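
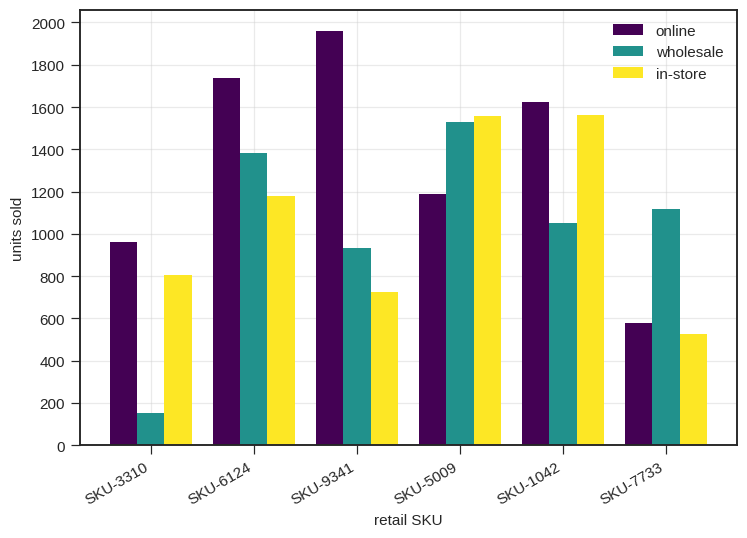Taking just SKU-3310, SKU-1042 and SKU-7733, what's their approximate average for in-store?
≈ 1000

(800 + 1600 + 600) / 3 ≈ 1000.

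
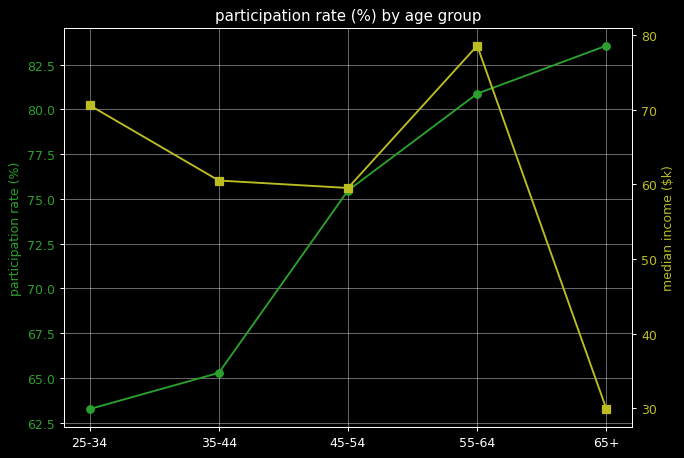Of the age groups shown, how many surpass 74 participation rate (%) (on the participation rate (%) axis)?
3

Above 74: 45-54, 55-64, 65+.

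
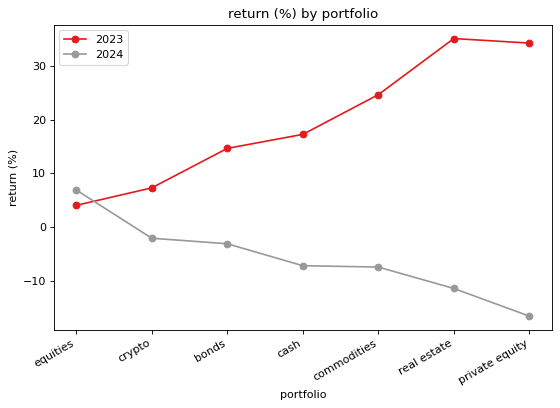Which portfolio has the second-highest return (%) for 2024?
crypto

Top 3 for 2024: equities ≈ 5, crypto ≈ 0, bonds ≈ -5.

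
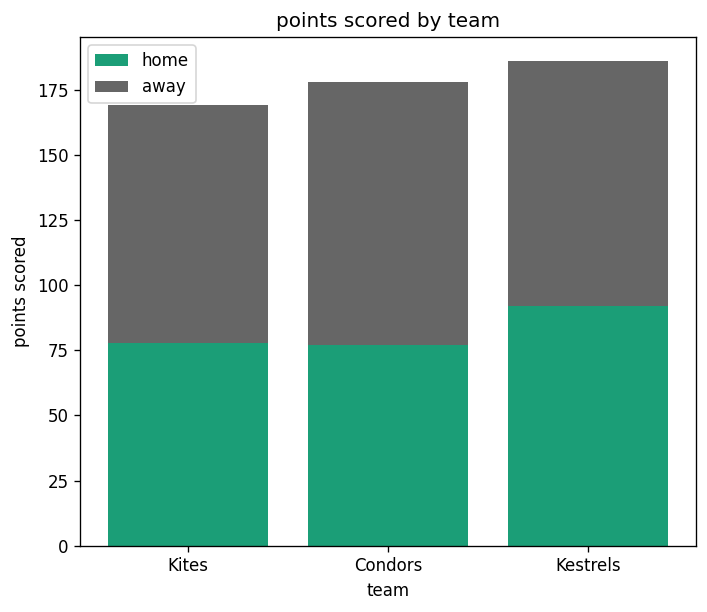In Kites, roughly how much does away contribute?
≈ 80

away top ≈ 160, bottom ≈ 80; segment ≈ 80.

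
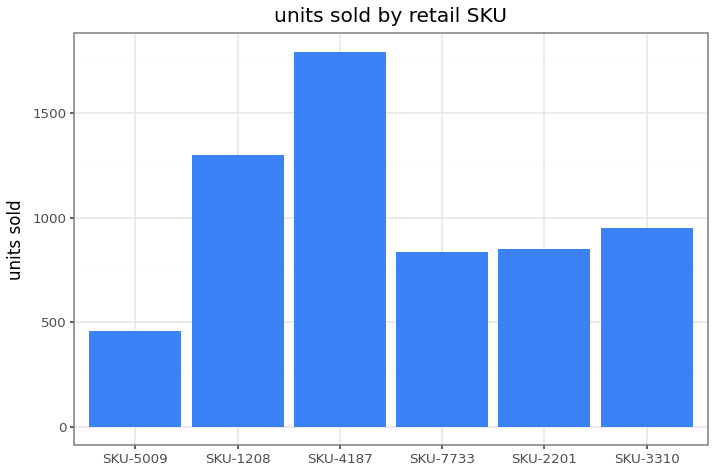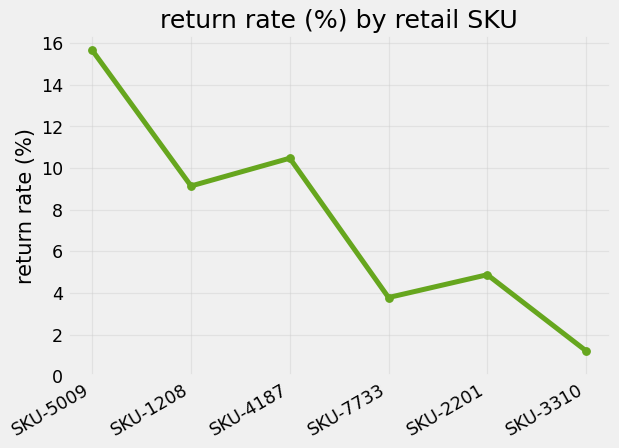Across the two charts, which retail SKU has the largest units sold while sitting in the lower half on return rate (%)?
SKU-3310

Chart 2 median return rate (%) ≈ 8; below-median retail SKUs: SKU-7733, SKU-2201, SKU-3310. Among those, SKU-3310 has the highest units sold (≈ 1000).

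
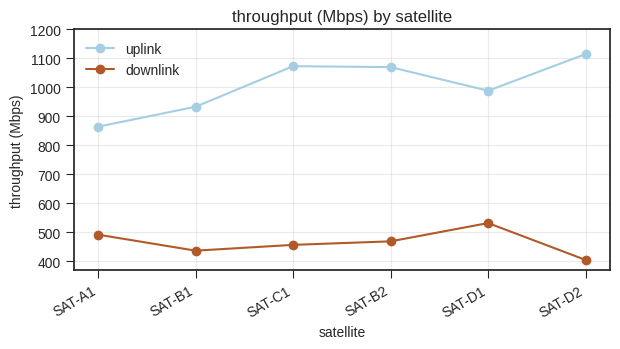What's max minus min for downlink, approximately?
Max SAT-D1 ≈ 500, min SAT-D2 ≈ 400; range ≈ 100.

≈ 100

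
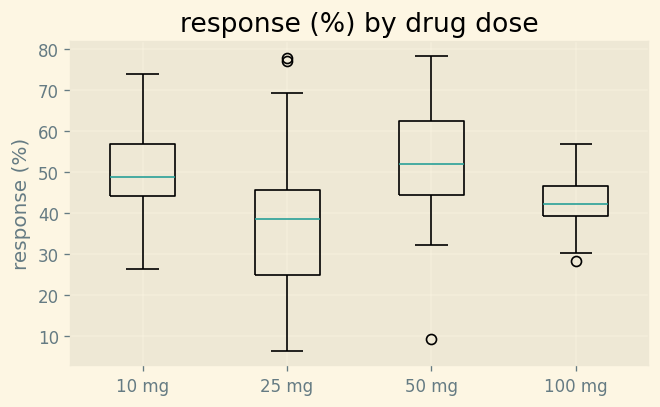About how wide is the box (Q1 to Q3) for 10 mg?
≈ 13

Q3 ≈ 57, Q1 ≈ 44; IQR ≈ 13.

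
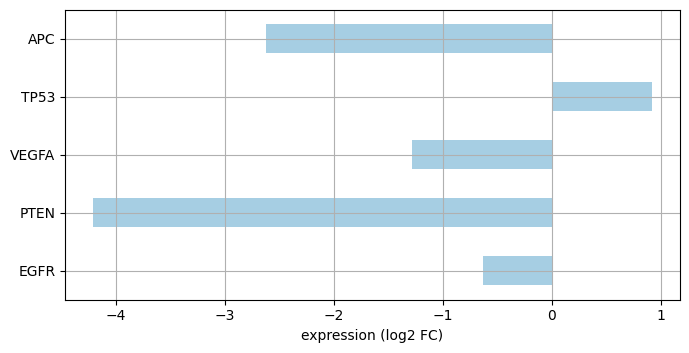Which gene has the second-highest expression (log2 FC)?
EGFR

Top 3: TP53 ≈ 1.0, EGFR ≈ -0.5, VEGFA ≈ -1.5.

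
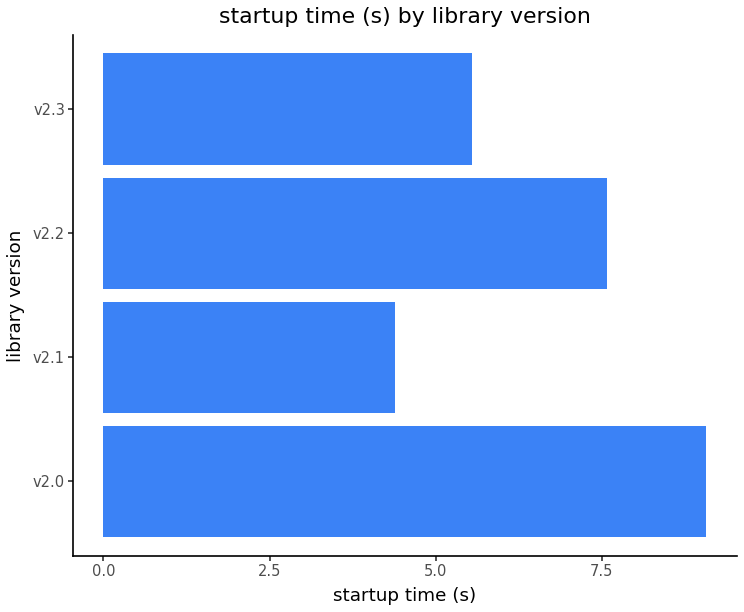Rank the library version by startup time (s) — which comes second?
Top 3: v2.0 ≈ 9, v2.2 ≈ 8, v2.3 ≈ 6.

v2.2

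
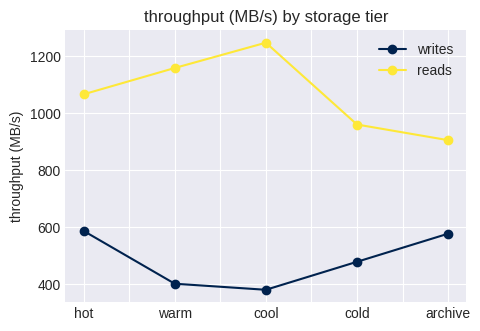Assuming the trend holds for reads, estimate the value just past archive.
Last three: 1200, 1000, 900 → slope ≈ -150/step → next ≈ 750.

≈ 750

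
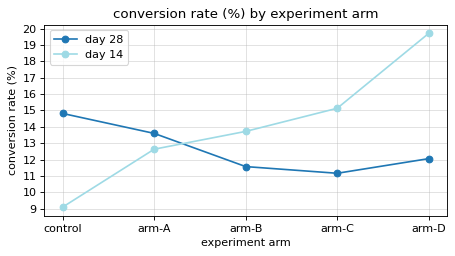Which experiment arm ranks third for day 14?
Top 4 for day 14: arm-D ≈ 20, arm-C ≈ 15, arm-B ≈ 14, arm-A ≈ 13.

arm-B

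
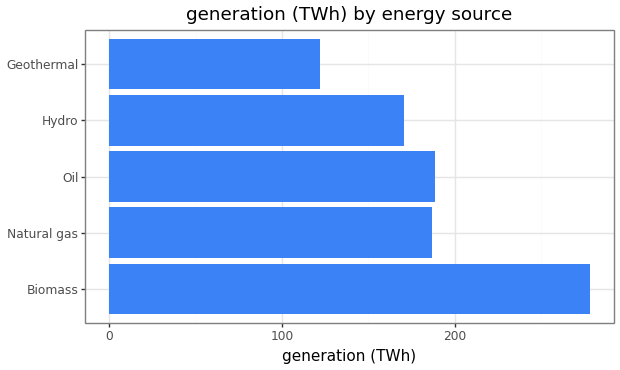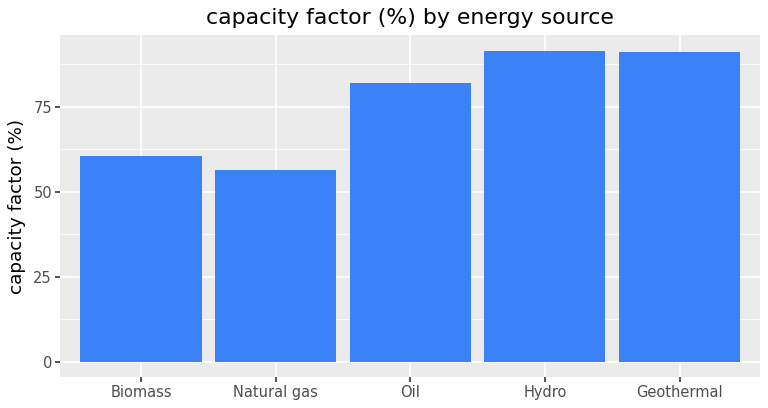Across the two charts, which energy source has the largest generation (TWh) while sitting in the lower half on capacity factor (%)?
Biomass

Chart 2 median capacity factor (%) ≈ 80; below-median energy sources: Biomass, Natural gas. Among those, Biomass has the highest generation (TWh) (≈ 300).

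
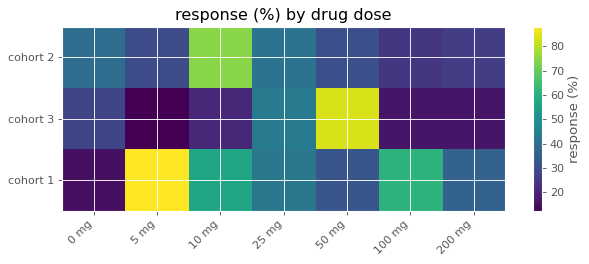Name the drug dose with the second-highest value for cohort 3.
25 mg

Top 3 for cohort 3: 50 mg ≈ 80, 25 mg ≈ 40, 0 mg ≈ 30.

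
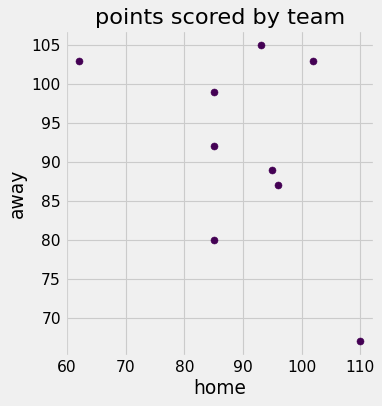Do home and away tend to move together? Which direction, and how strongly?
negative, moderate

Points are negatively correlated; moderate (|r| ≈ 0.5).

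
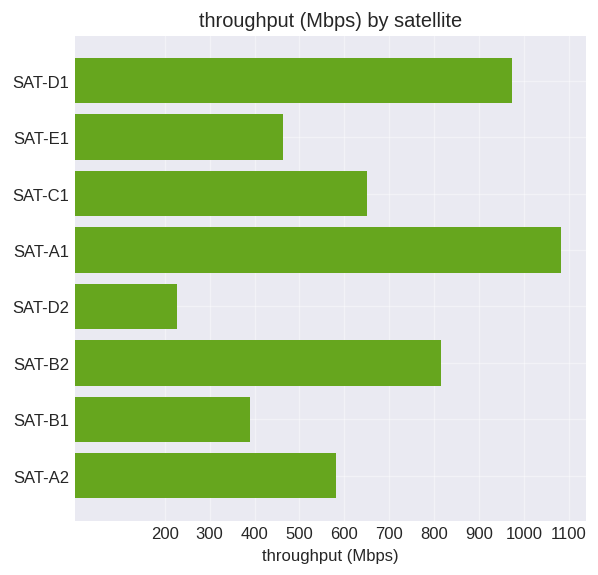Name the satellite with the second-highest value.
Top 3: SAT-A1 ≈ 1100, SAT-D1 ≈ 1000, SAT-B2 ≈ 800.

SAT-D1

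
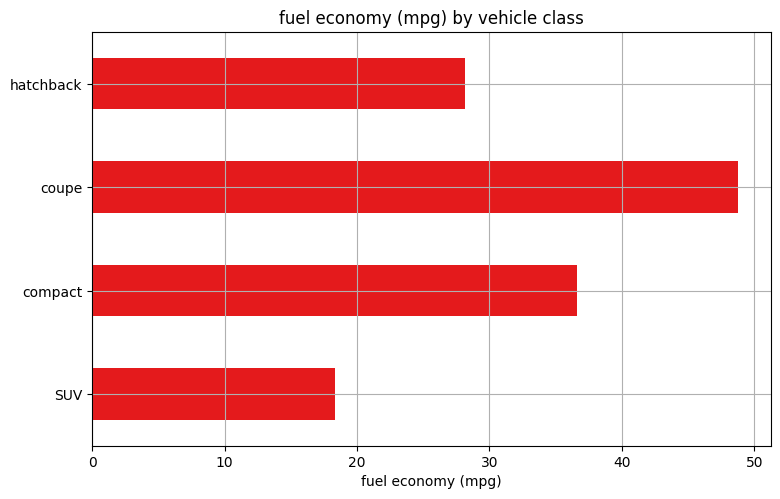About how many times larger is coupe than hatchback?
coupe ≈ 50, hatchback ≈ 30; 50/30 ≈ 1.67.

≈ 1.67×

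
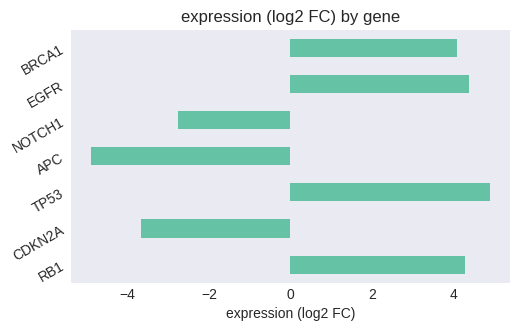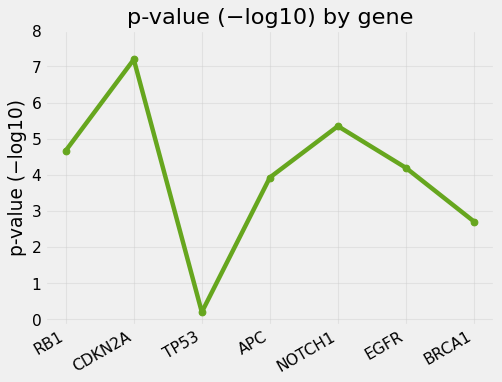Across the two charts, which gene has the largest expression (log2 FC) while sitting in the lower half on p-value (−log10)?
Chart 2 median p-value (−log10) ≈ 4; below-median genes: TP53, APC, BRCA1. Among those, TP53 has the highest expression (log2 FC) (≈ 5).

TP53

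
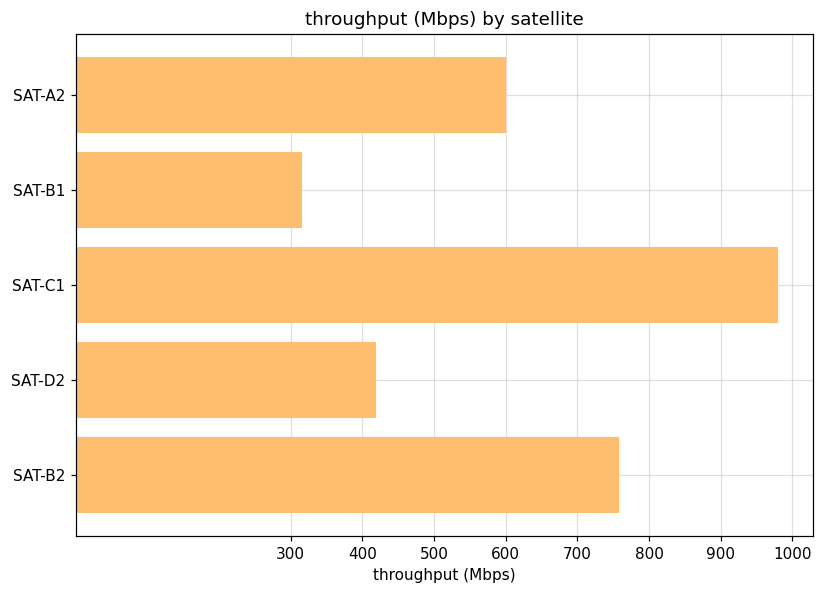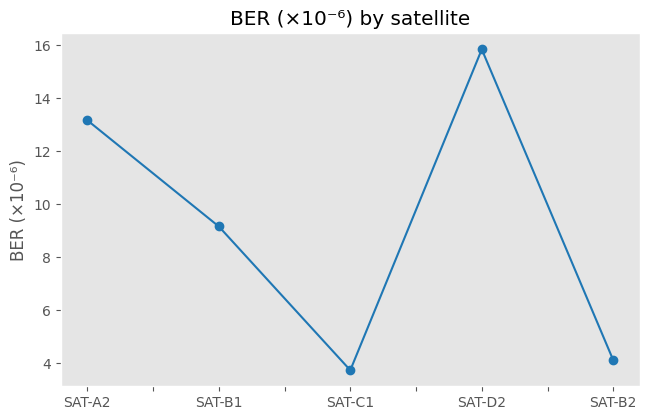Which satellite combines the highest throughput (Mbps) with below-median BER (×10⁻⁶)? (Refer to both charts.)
Chart 2 median BER (×10⁻⁶) ≈ 10; below-median satellites: SAT-C1, SAT-B2. Among those, SAT-C1 has the highest throughput (Mbps) (≈ 1000).

SAT-C1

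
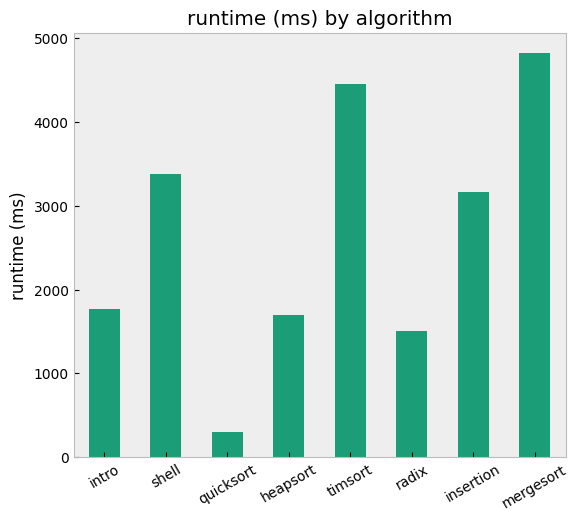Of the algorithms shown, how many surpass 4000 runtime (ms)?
Above 4000: timsort, mergesort.

2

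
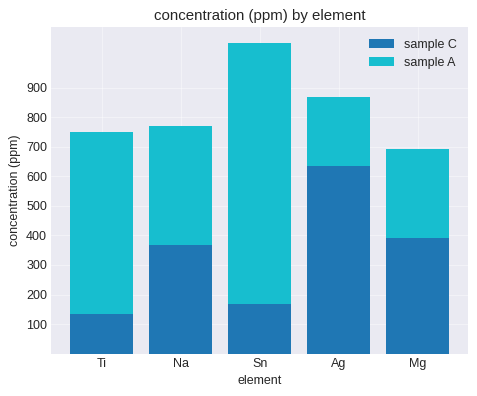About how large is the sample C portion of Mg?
≈ 400

sample C top ≈ 400, bottom ≈ 0; segment ≈ 400.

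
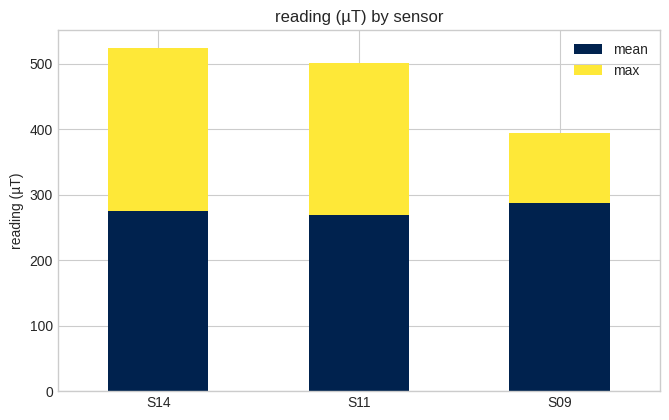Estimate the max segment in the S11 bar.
≈ 250

max top ≈ 500, bottom ≈ 250; segment ≈ 250.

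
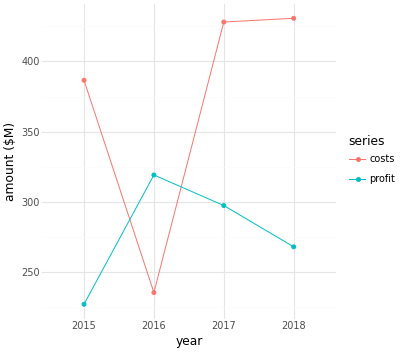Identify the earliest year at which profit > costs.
2016

2015: profit ≈ 220 vs costs ≈ 380 (not yet); 2016: profit ≈ 320 vs costs ≈ 240 (first crossover).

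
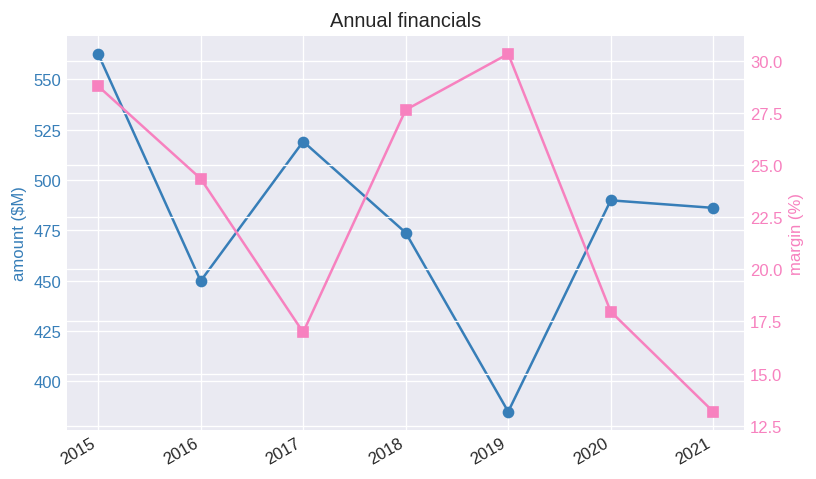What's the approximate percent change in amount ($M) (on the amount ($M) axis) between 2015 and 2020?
2015 ≈ 560, 2020 ≈ 480; (480 − 560) / 560 ≈ -14.3%.

≈ -14.3%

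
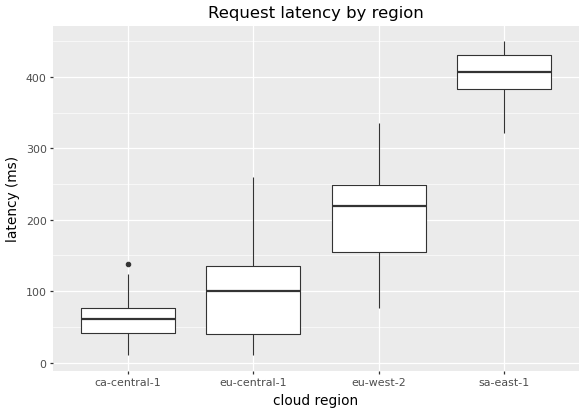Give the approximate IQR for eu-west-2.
≈ 100

Q3 ≈ 250, Q1 ≈ 150; IQR ≈ 100.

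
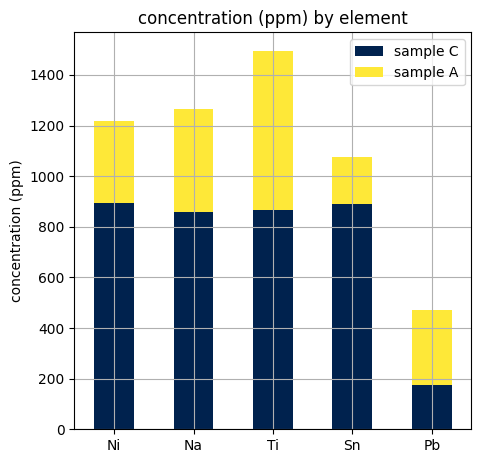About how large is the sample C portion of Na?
≈ 800

sample C top ≈ 800, bottom ≈ 0; segment ≈ 800.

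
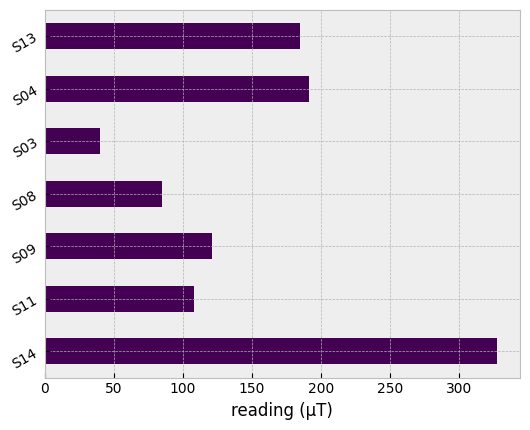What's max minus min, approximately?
≈ 300

Max S14 ≈ 350, min S03 ≈ 50; range ≈ 300.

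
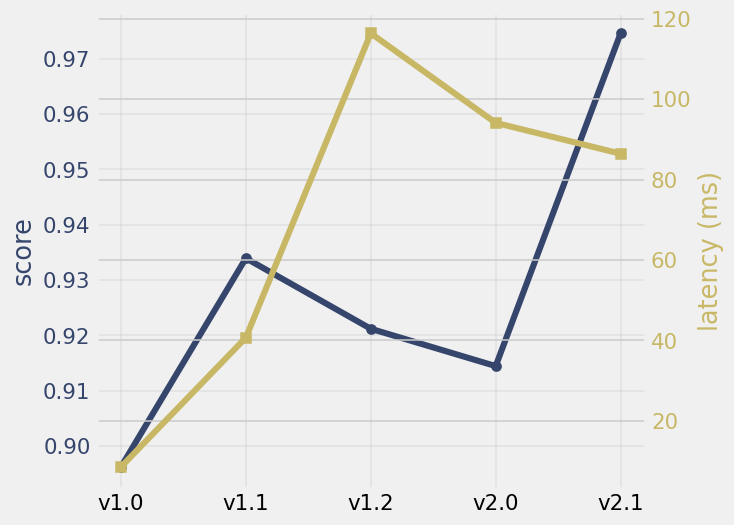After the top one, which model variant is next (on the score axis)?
v1.1

Top 3 (on the score axis): v2.1 ≈ 0.97, v1.1 ≈ 0.93, v1.2 ≈ 0.92.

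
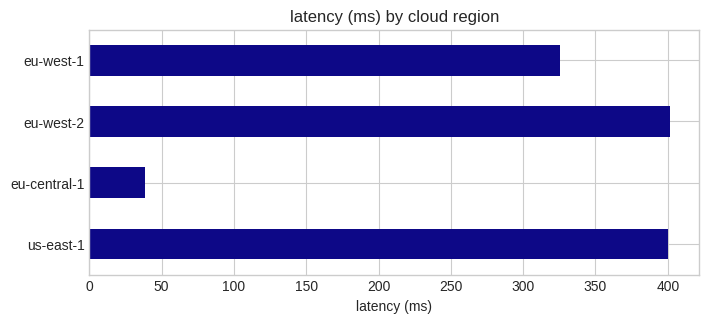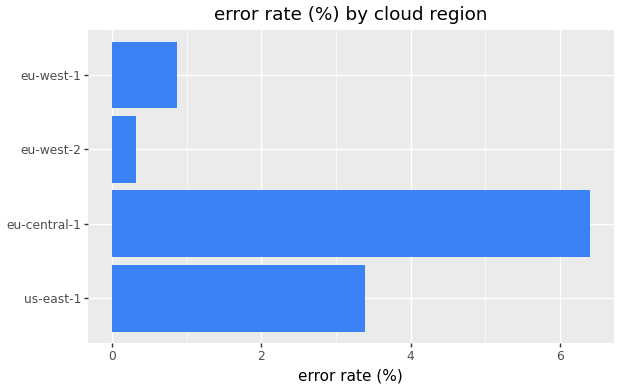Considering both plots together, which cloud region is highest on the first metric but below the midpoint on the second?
Chart 2 median error rate (%) ≈ 2; below-median cloud regions: eu-west-2, eu-west-1. Among those, eu-west-2 has the highest latency (ms) (≈ 400).

eu-west-2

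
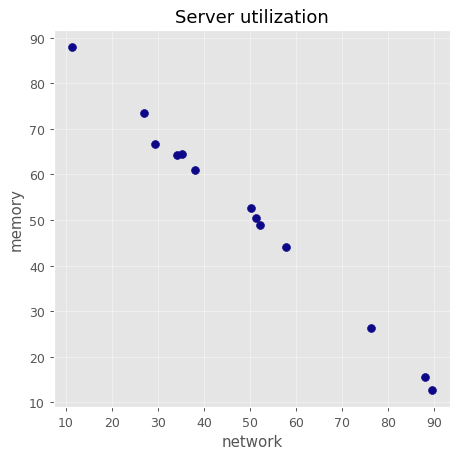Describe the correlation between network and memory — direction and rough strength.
negative, strong

Points are negatively correlated; strong (|r| ≈ 1.0).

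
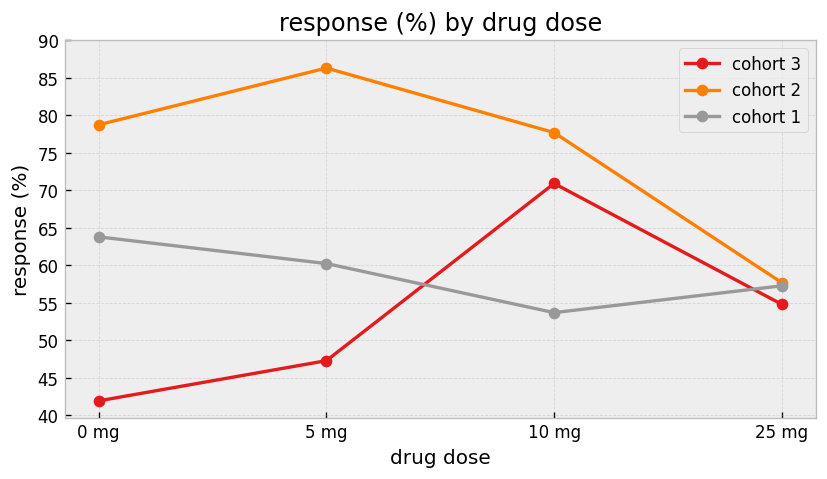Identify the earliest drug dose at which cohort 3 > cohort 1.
10 mg

5 mg: cohort 3 ≈ 45 vs cohort 1 ≈ 60 (not yet); 10 mg: cohort 3 ≈ 70 vs cohort 1 ≈ 55 (first crossover).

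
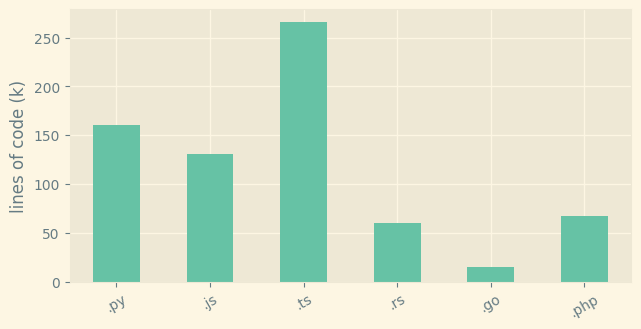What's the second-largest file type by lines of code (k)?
Top 3: .ts ≈ 275, .py ≈ 150, .js ≈ 125.

.py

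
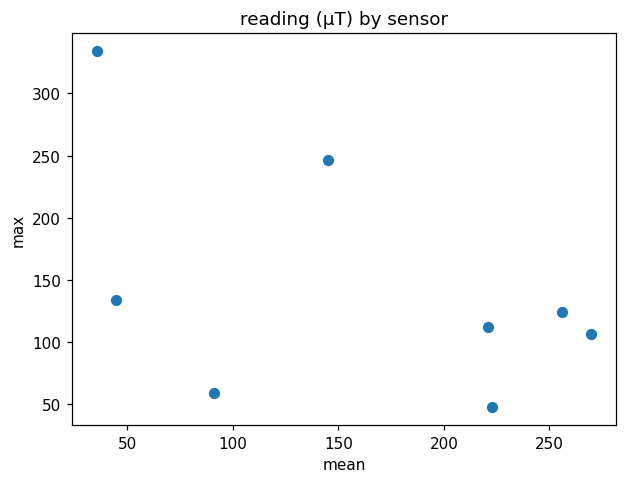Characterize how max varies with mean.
Points are negatively correlated; moderate (|r| ≈ 0.5).

negative, moderate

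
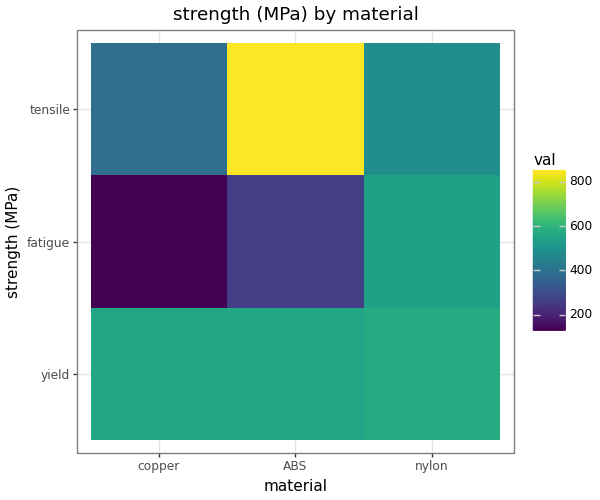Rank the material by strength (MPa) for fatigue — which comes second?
ABS

Top 3 for fatigue: nylon ≈ 500, ABS ≈ 300, copper ≈ 100.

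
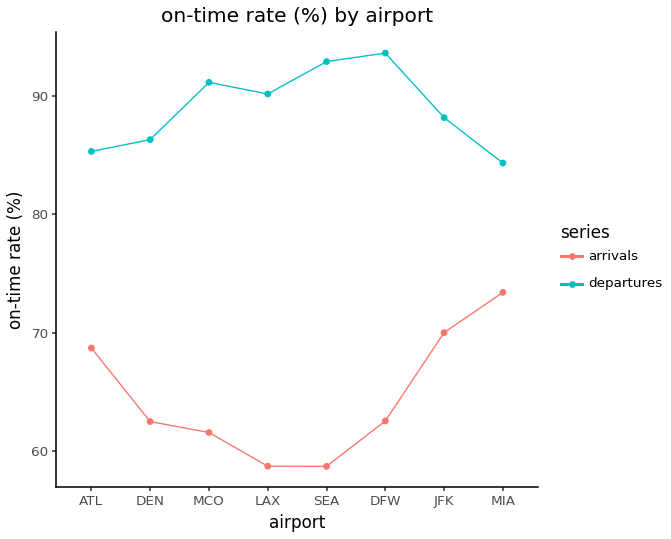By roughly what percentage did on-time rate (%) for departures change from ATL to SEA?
ATL ≈ 85, SEA ≈ 95; (95 − 85) / 85 ≈ +11.8%.

≈ +11.8%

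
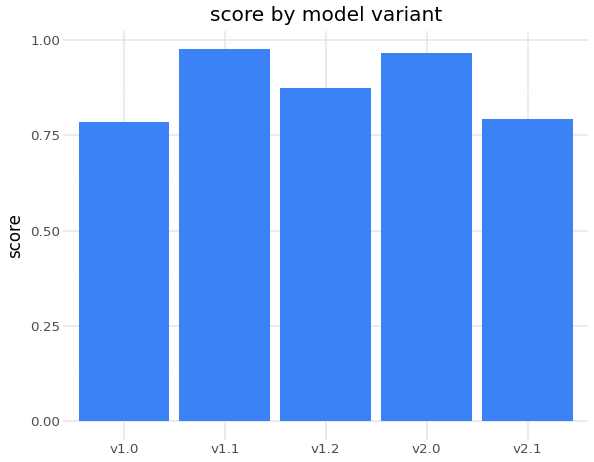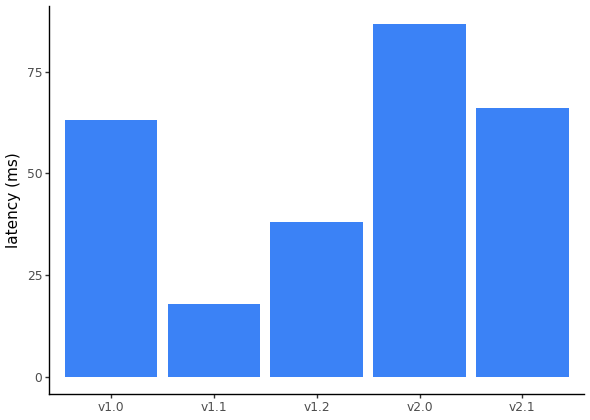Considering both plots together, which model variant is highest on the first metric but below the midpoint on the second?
v1.1

Chart 2 median latency (ms) ≈ 60; below-median model variants: v1.1, v1.2. Among those, v1.1 has the highest score (≈ 1).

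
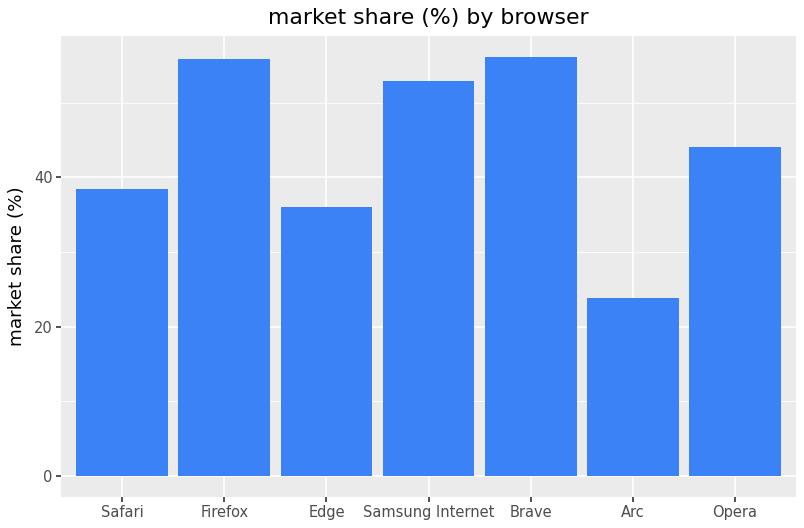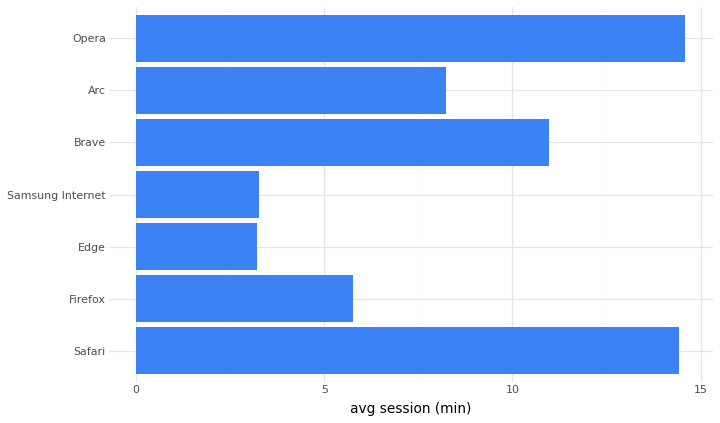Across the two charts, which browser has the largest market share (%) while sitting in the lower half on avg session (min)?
Chart 2 median avg session (min) ≈ 8; below-median browsers: Firefox, Edge, Samsung Internet. Among those, Firefox has the highest market share (%) (≈ 60).

Firefox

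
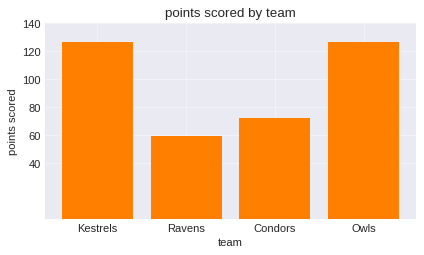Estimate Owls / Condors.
Owls ≈ 120, Condors ≈ 80; 120/80 ≈ 1.5.

≈ 1.5×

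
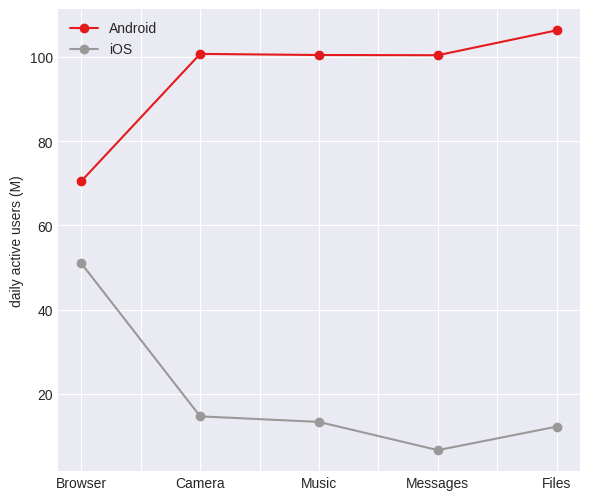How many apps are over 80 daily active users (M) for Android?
4

Above 80: Camera, Music, Messages, Files.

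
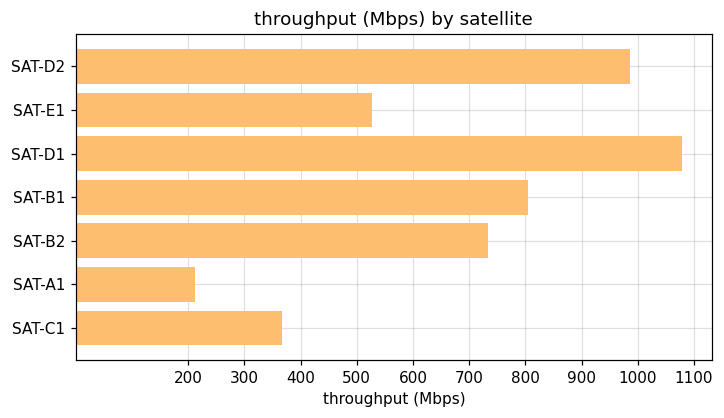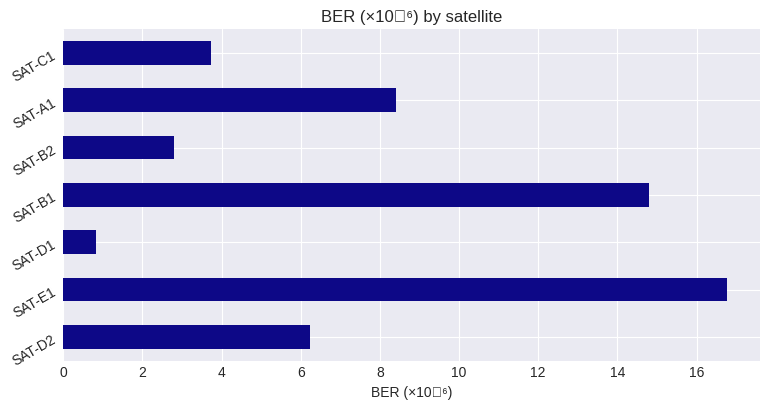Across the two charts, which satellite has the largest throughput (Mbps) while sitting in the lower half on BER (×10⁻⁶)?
Chart 2 median BER (×10⁻⁶) ≈ 6; below-median satellites: SAT-D1, SAT-B2, SAT-C1. Among those, SAT-D1 has the highest throughput (Mbps) (≈ 1100).

SAT-D1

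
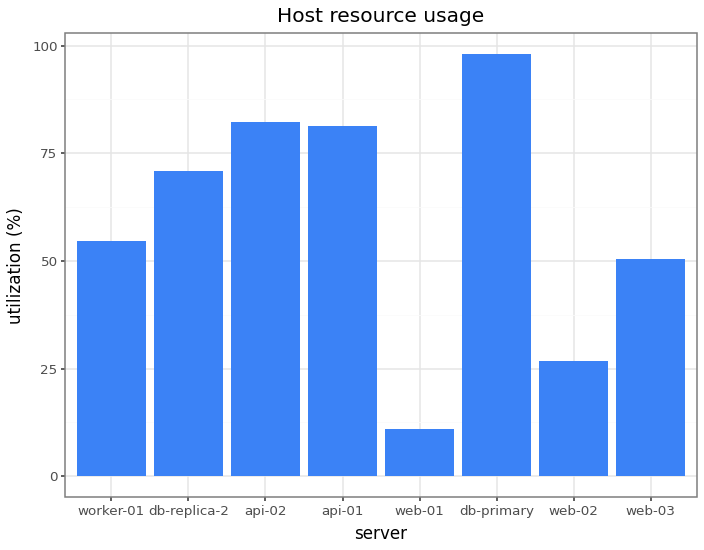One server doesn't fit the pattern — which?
web-01

web-01 ≈ 10; the rest sit between ≈ 30 and ≈ 100.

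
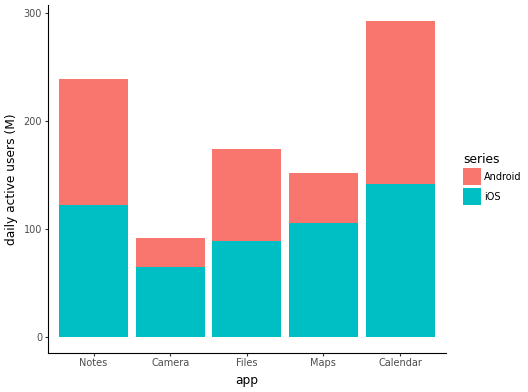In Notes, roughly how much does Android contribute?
Android top ≈ 250, bottom ≈ 125; segment ≈ 125.

≈ 125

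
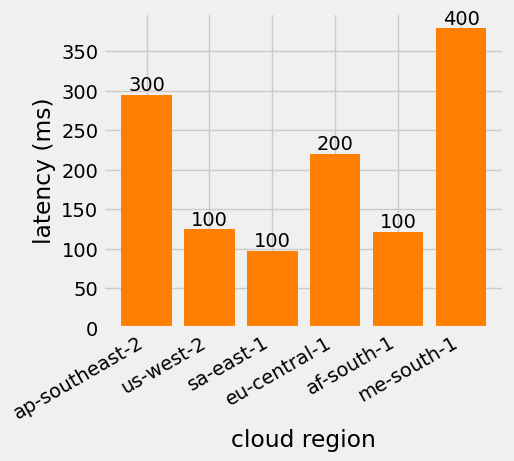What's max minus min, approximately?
Max me-south-1 ≈ 400, min sa-east-1 ≈ 100; range ≈ 300.

≈ 300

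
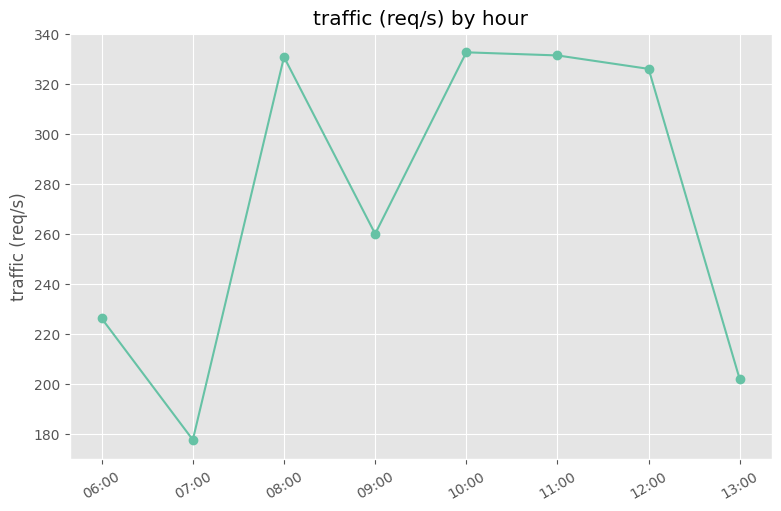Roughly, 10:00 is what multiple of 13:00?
≈ 1.7×

10:00 ≈ 340, 13:00 ≈ 200; 340/200 ≈ 1.7.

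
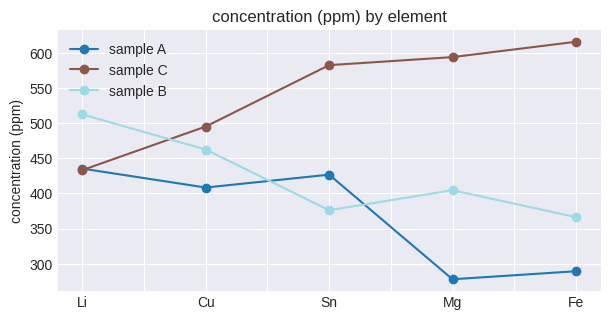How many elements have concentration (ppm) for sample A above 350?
3

Above 350: Li, Cu, Sn.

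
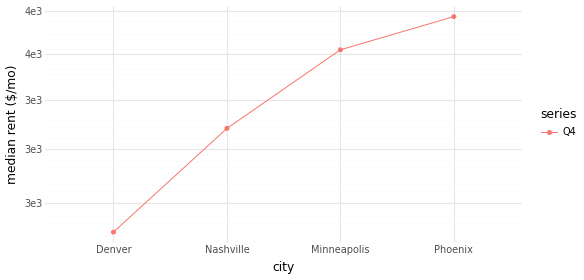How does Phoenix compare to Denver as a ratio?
Phoenix ≈ 3700, Denver ≈ 2600; 3700/2600 ≈ 1.42.

≈ 1.42×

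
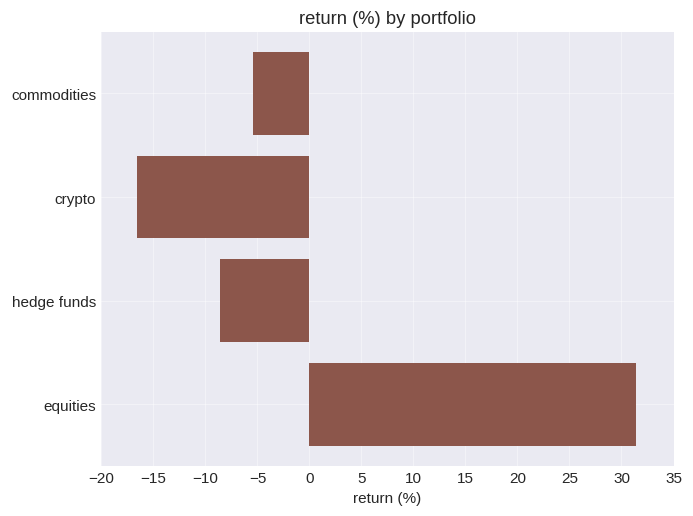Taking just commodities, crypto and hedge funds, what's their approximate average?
(-5 + -15 + -10) / 3 ≈ -10.

≈ -10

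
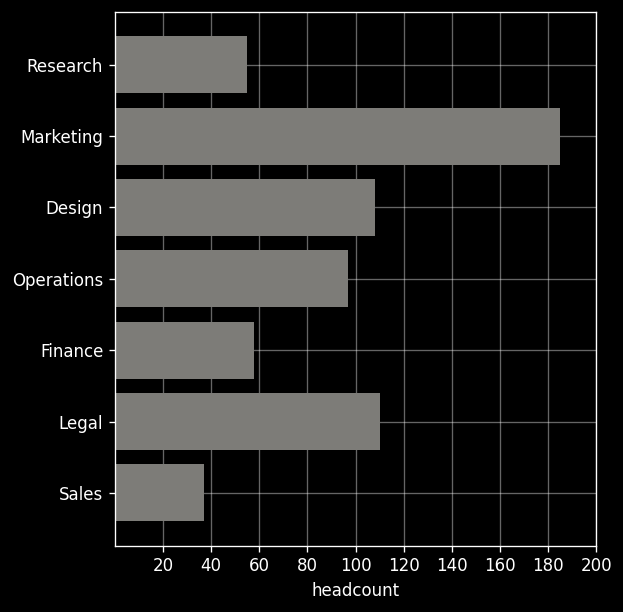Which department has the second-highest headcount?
Top 3: Marketing ≈ 180, Legal ≈ 120, Design ≈ 100.

Legal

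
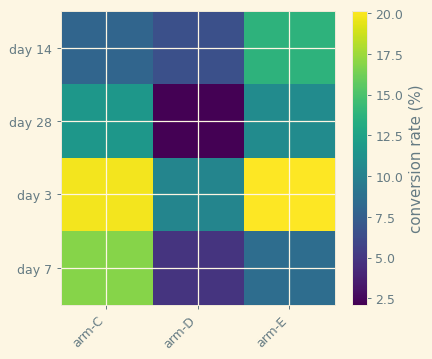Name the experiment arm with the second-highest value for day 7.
Top 3 for day 7: arm-C ≈ 16, arm-E ≈ 8, arm-D ≈ 4.

arm-E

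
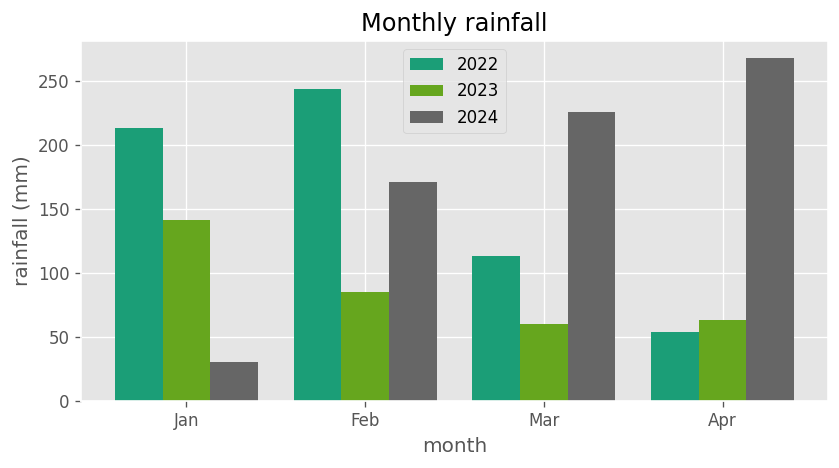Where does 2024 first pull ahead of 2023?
Feb

Jan: 2024 ≈ 25 vs 2023 ≈ 150 (not yet); Feb: 2024 ≈ 175 vs 2023 ≈ 75 (first crossover).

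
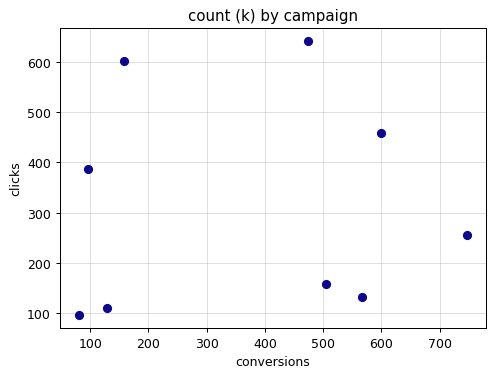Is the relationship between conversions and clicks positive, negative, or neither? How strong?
Points are roughly uncorrelated; weak (|r| ≈ 0.0).

no clear correlation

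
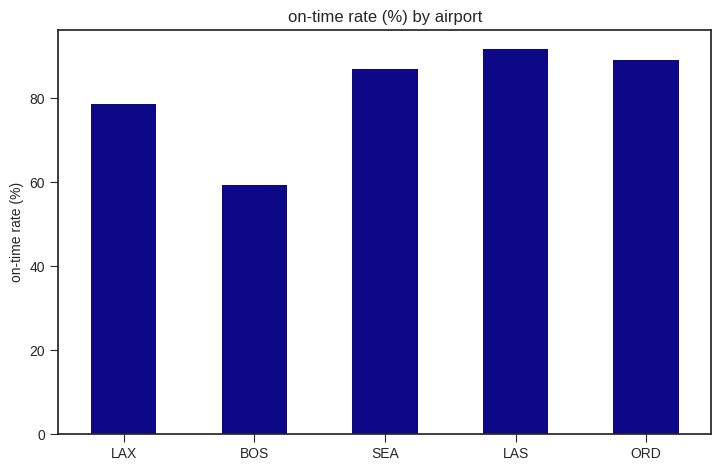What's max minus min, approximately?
≈ 30

Max LAS ≈ 90, min BOS ≈ 60; range ≈ 30.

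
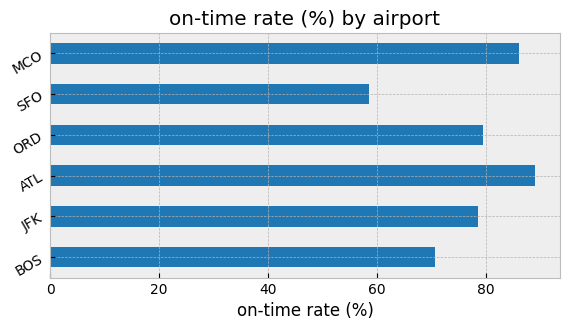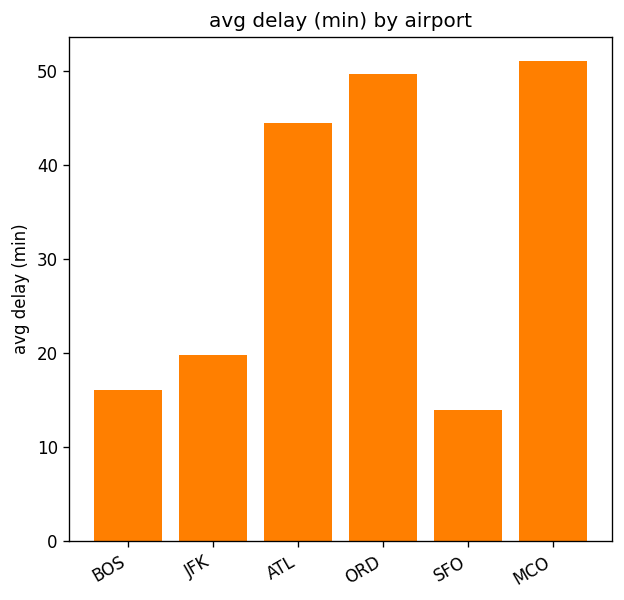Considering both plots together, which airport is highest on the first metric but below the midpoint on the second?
JFK

Chart 2 median avg delay (min) ≈ 30; below-median airports: BOS, JFK, SFO. Among those, JFK has the highest on-time rate (%) (≈ 80).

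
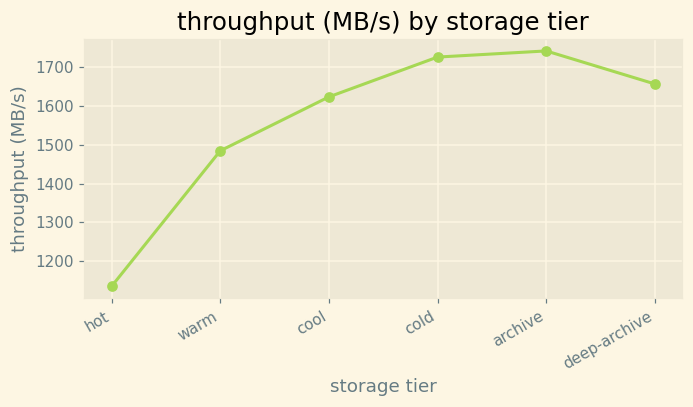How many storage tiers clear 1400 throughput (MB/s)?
Above 1400: warm, cool, cold, archive, deep-archive.

5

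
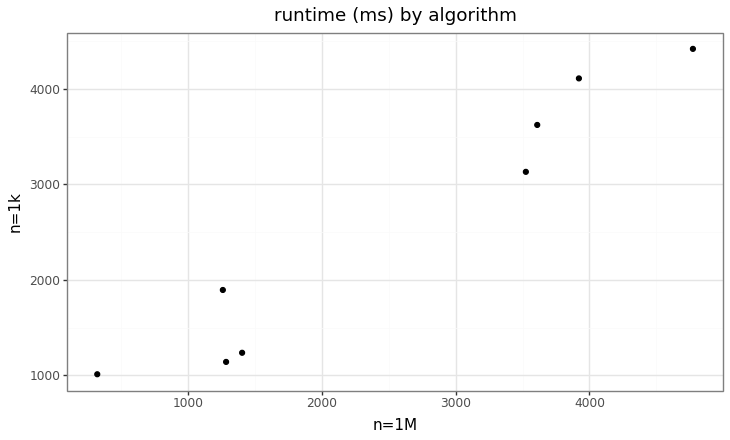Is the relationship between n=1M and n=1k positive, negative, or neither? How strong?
Points are positively correlated; strong (|r| ≈ 1.0).

positive, strong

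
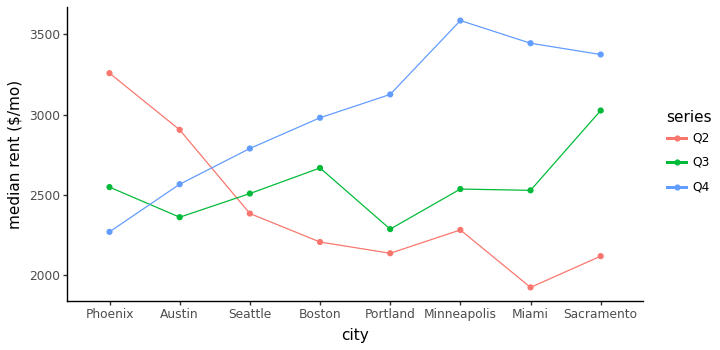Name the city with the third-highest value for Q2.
Top 4 for Q2: Phoenix ≈ 3200, Austin ≈ 3000, Seattle ≈ 2400, Minneapolis ≈ 2200.

Seattle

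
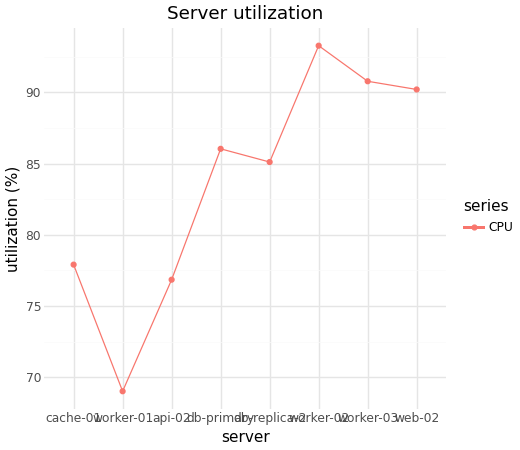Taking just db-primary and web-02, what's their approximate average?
(85 + 90) / 2 ≈ 88.

≈ 88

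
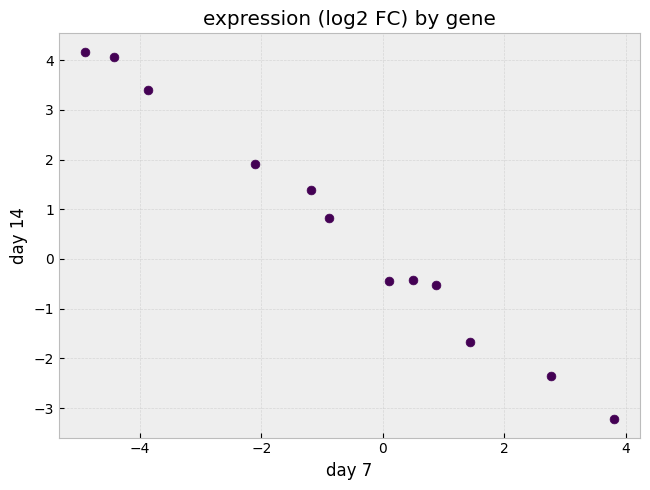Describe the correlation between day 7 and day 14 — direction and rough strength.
negative, strong

Points are negatively correlated; strong (|r| ≈ 1.0).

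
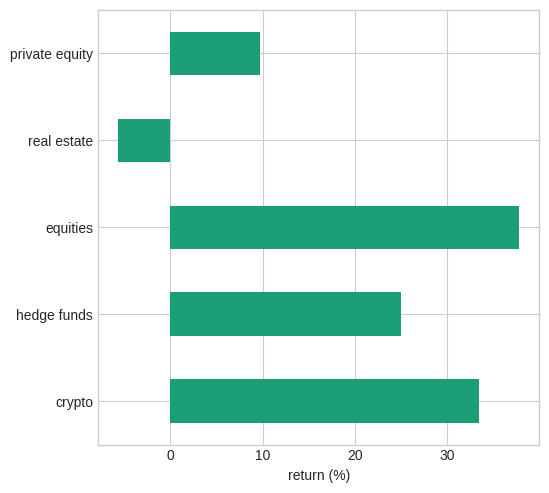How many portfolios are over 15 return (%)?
3

Above 15: crypto, hedge funds, equities.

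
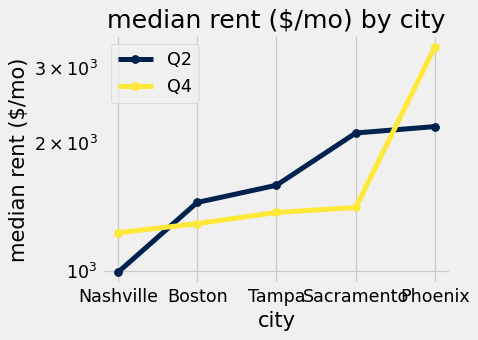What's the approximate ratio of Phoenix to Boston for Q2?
≈ 1.57×

Phoenix ≈ 2200, Boston ≈ 1400; 2200/1400 ≈ 1.57.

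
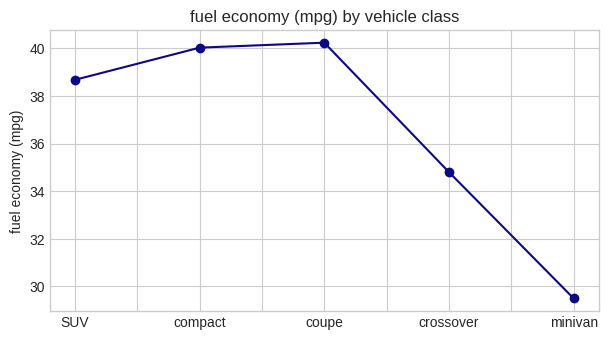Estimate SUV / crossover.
SUV ≈ 39, crossover ≈ 35; 39/35 ≈ 1.11.

≈ 1.11×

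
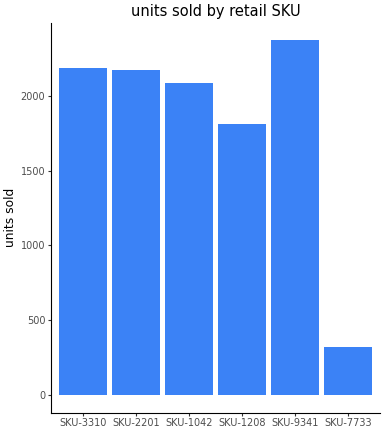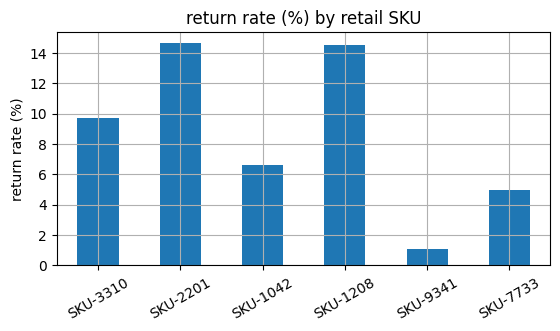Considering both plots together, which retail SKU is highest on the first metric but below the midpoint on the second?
SKU-9341

Chart 2 median return rate (%) ≈ 8; below-median retail SKUs: SKU-1042, SKU-9341, SKU-7733. Among those, SKU-9341 has the highest units sold (≈ 2500).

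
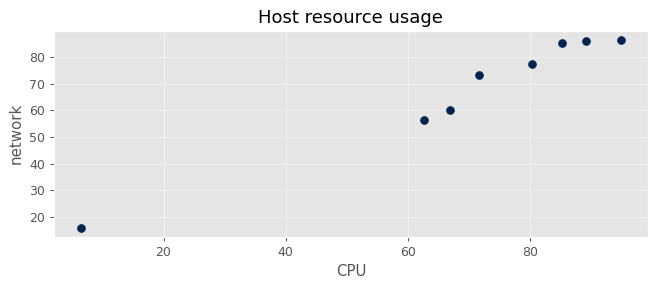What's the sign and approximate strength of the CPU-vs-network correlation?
positive, strong

Points are positively correlated; strong (|r| ≈ 1.0).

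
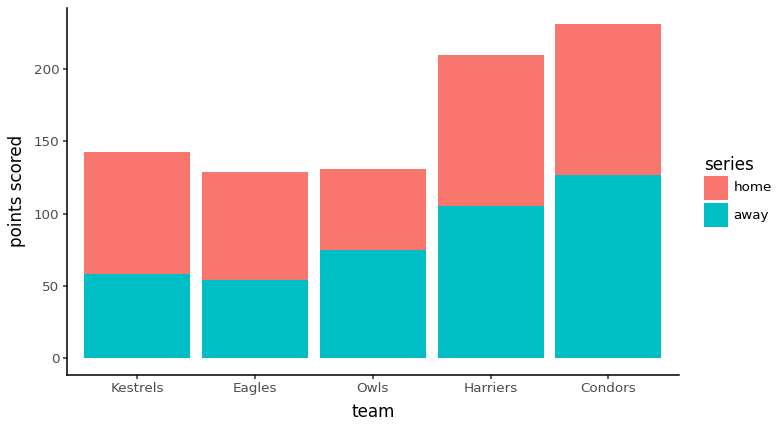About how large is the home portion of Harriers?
home top ≈ 200, bottom ≈ 100; segment ≈ 100.

≈ 100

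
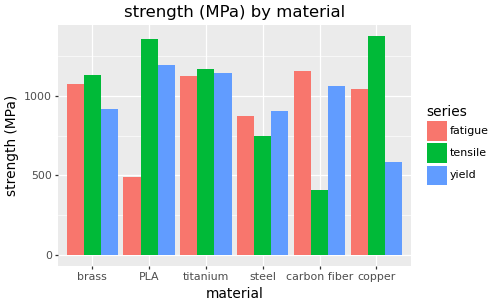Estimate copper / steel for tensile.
≈ 1.75×

copper ≈ 1400, steel ≈ 800; 1400/800 ≈ 1.75.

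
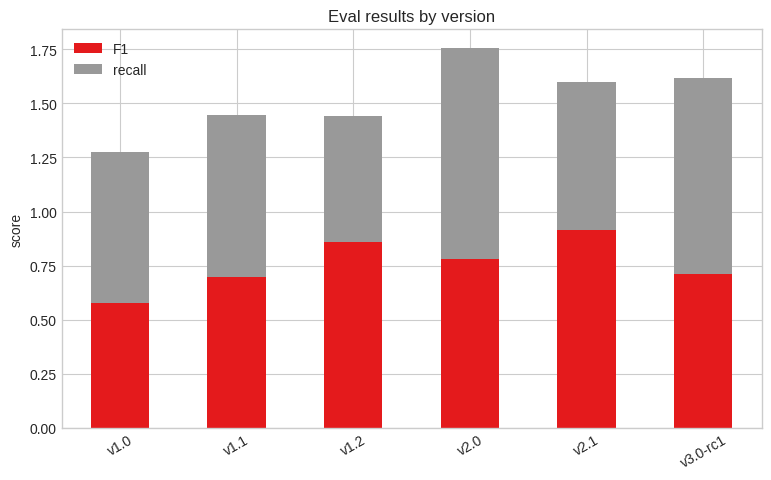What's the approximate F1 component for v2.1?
F1 top ≈ 1.0, bottom ≈ 0.0; segment ≈ 1.0.

≈ 1.0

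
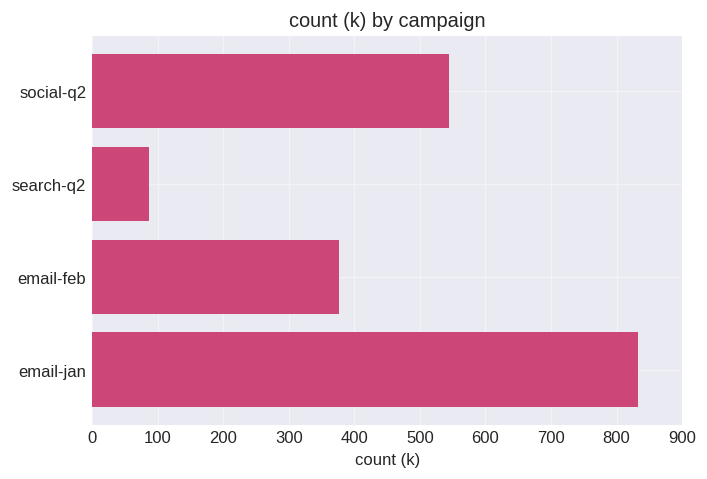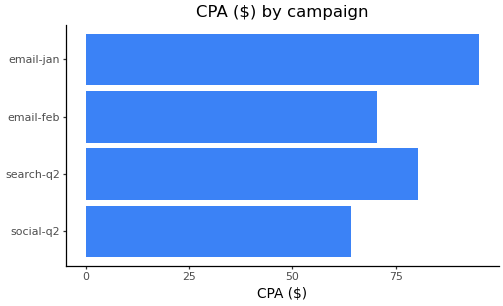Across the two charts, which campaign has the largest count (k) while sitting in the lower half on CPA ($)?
social-q2

Chart 2 median CPA ($) ≈ 80; below-median campaigns: social-q2, email-feb. Among those, social-q2 has the highest count (k) (≈ 500).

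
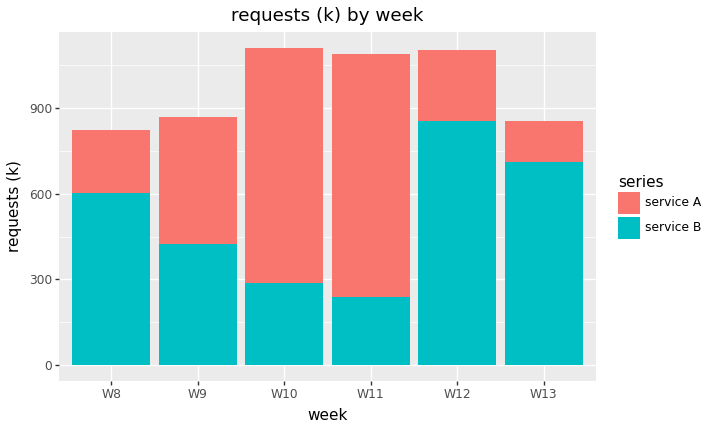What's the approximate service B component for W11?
≈ 200

service B top ≈ 200, bottom ≈ 0; segment ≈ 200.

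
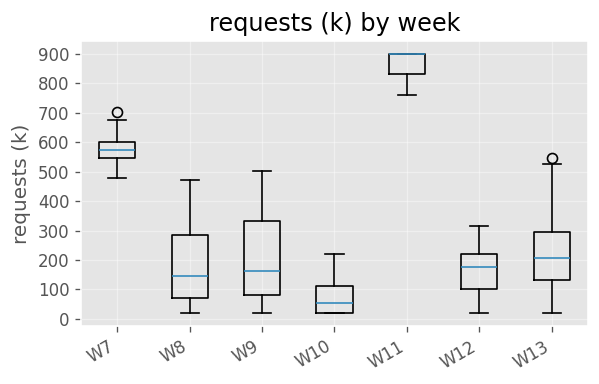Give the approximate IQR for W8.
≈ 200

Q3 ≈ 300, Q1 ≈ 100; IQR ≈ 200.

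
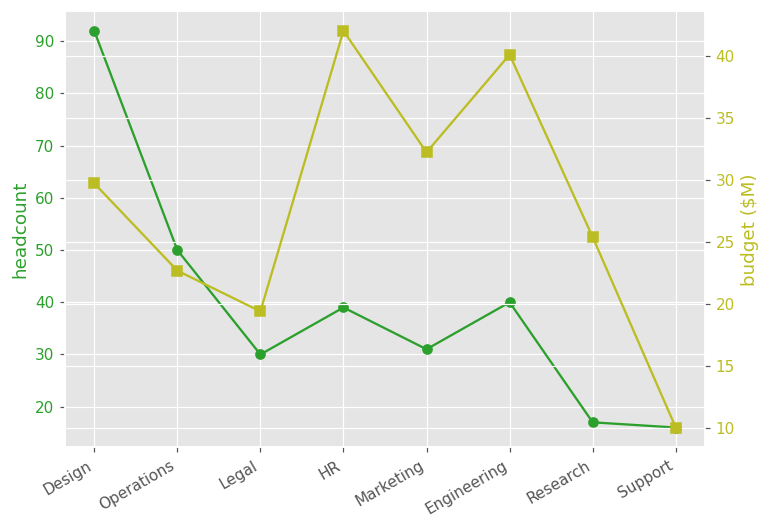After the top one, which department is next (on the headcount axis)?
Top 3 (on the headcount axis): Design ≈ 90, Operations ≈ 50, Engineering ≈ 40.

Operations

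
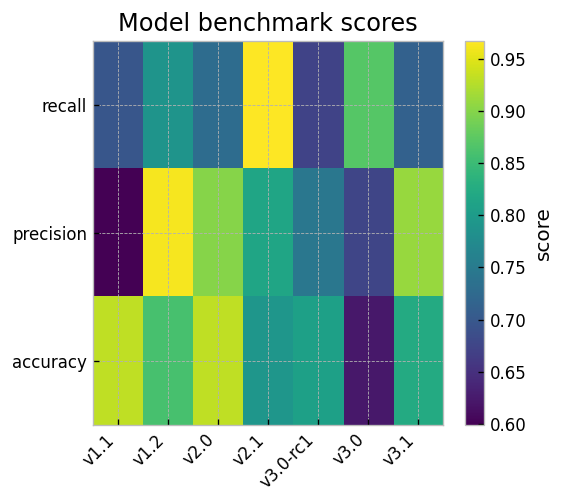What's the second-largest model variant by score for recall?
Top 3 for recall: v2.1 ≈ 0.95, v3.0 ≈ 0.85, v1.2 ≈ 0.80.

v3.0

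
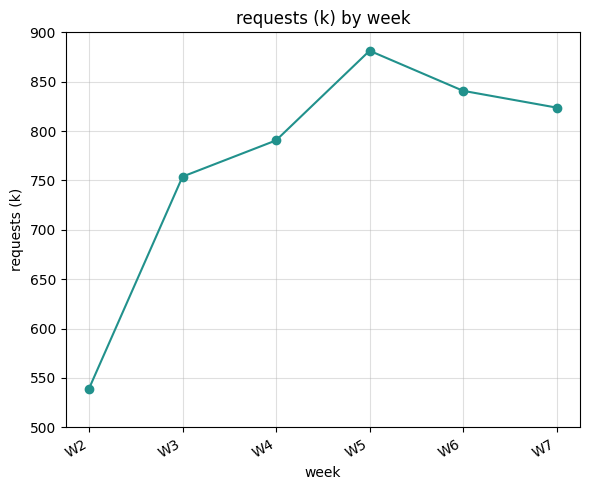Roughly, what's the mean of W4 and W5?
≈ 850

(800 + 900) / 2 ≈ 850.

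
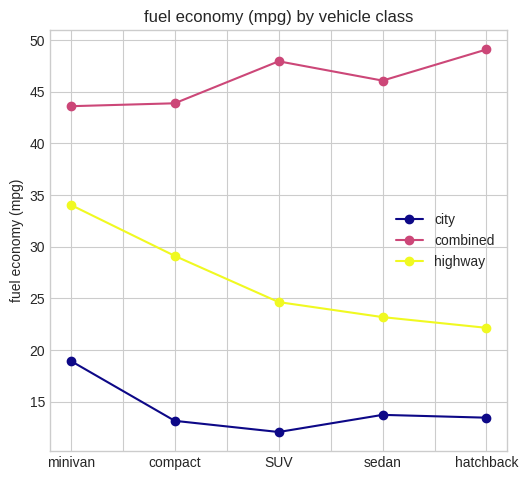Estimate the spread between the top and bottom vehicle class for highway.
≈ 15

Max minivan ≈ 35, min hatchback ≈ 20; range ≈ 15.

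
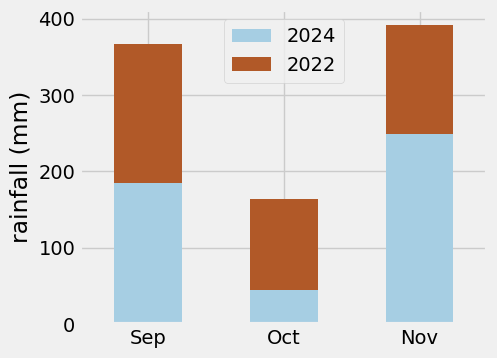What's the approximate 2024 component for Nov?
≈ 250

2024 top ≈ 250, bottom ≈ 0; segment ≈ 250.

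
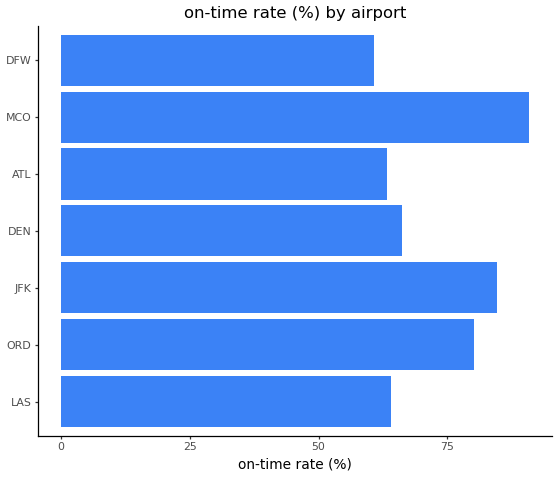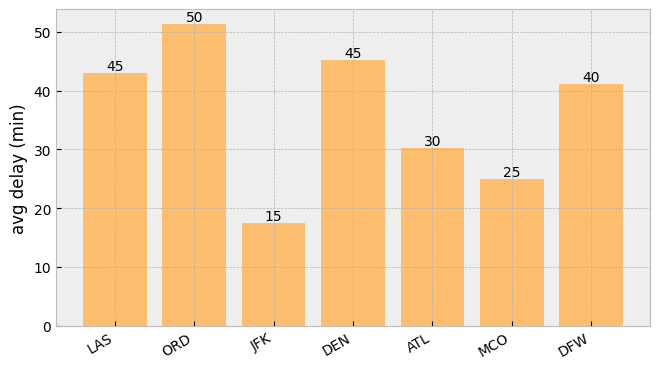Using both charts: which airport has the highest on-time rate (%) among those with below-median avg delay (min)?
MCO

Chart 2 median avg delay (min) ≈ 40; below-median airports: JFK, ATL, MCO. Among those, MCO has the highest on-time rate (%) (≈ 90).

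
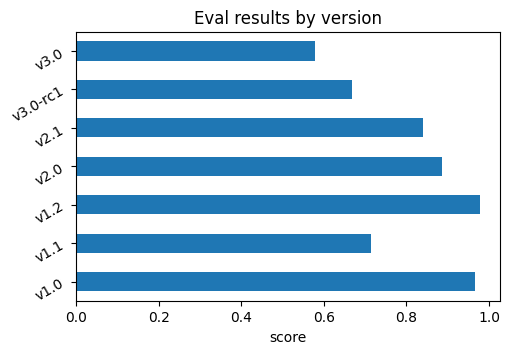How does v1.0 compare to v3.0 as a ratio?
v1.0 ≈ 1.0, v3.0 ≈ 0.6; 1.0/0.6 ≈ 1.67.

≈ 1.67×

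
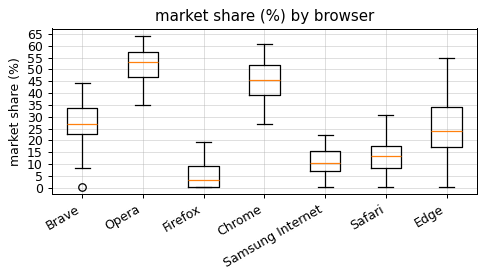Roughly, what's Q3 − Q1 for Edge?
Q3 ≈ 35, Q1 ≈ 15; IQR ≈ 20.

≈ 20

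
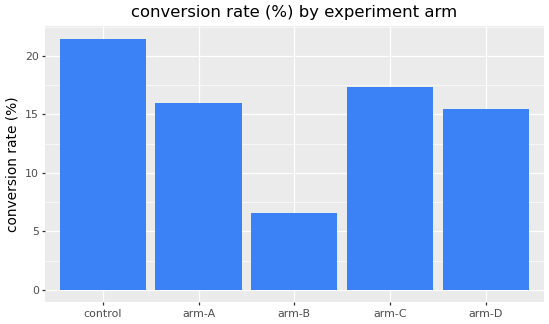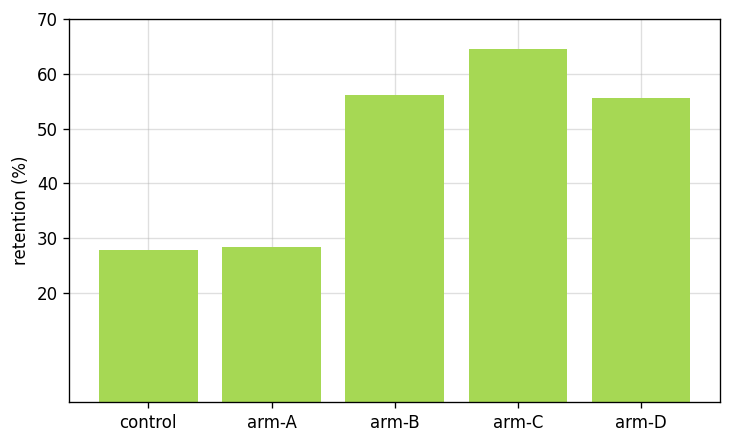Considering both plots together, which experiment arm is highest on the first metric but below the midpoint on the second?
Chart 2 median retention (%) ≈ 60; below-median experiment arms: control, arm-A. Among those, control has the highest conversion rate (%) (≈ 22).

control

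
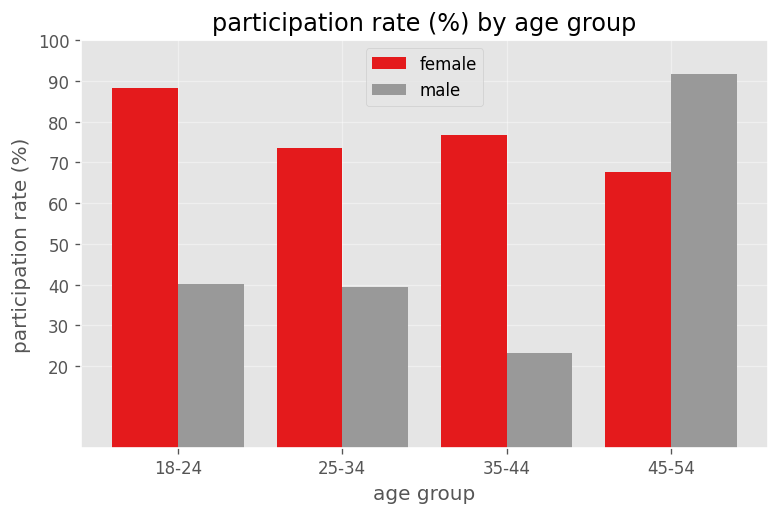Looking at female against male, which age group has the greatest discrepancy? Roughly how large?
35-44: female ≈ 80, male ≈ 20 → gap ≈ 60. Next-largest (18-24) is only ≈ 50.

35-44, ≈ 60 %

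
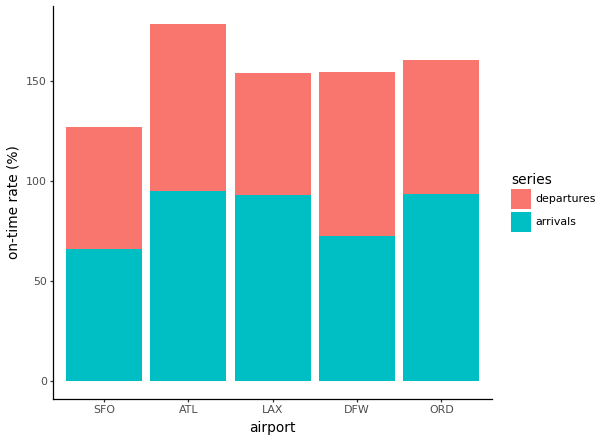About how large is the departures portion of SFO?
departures top ≈ 120, bottom ≈ 60; segment ≈ 60.

≈ 60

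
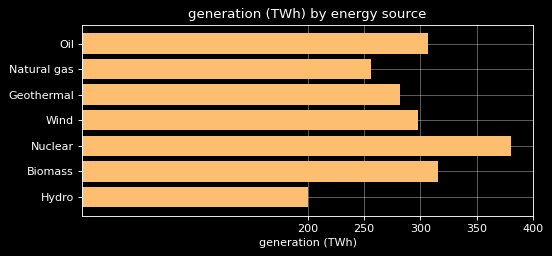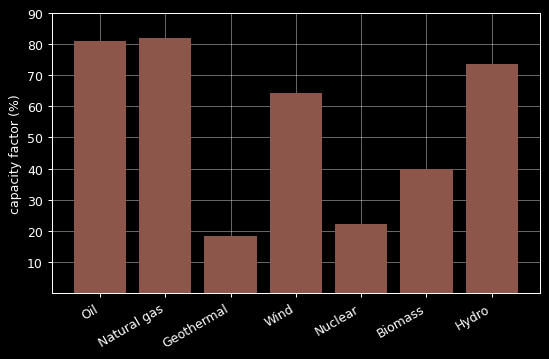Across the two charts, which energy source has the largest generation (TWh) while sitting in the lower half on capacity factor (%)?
Nuclear

Chart 2 median capacity factor (%) ≈ 60; below-median energy sources: Geothermal, Nuclear, Biomass. Among those, Nuclear has the highest generation (TWh) (≈ 400).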